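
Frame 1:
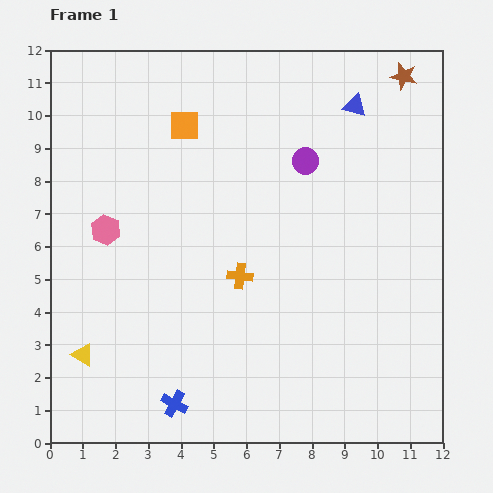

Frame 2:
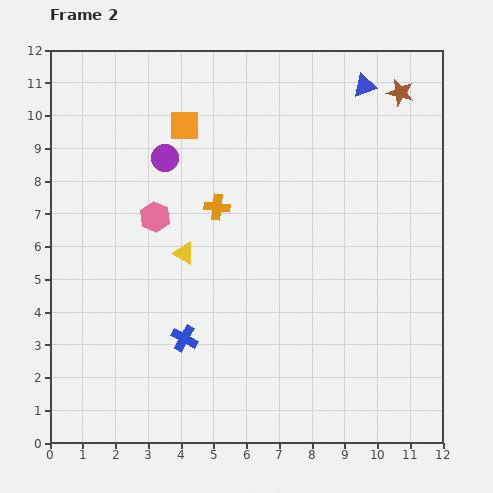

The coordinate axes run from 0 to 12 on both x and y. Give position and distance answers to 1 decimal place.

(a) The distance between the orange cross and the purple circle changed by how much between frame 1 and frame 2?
-1.8

Distance in frame 1: 4.0. Distance in frame 2: 2.2.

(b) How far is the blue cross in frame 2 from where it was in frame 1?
2.0

The blue cross moved from (3.8, 1.2) to (4.1, 3.2), a distance of √(0.3² + 2.0²) ≈ 2.0.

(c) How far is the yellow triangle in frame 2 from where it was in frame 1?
4.4

The yellow triangle moved from (1.0, 2.7) to (4.1, 5.8), a distance of √(3.1² + 3.1²) ≈ 4.4.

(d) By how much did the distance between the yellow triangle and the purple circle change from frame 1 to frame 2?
-6.0

Distance in frame 1: 9.0. Distance in frame 2: 3.0.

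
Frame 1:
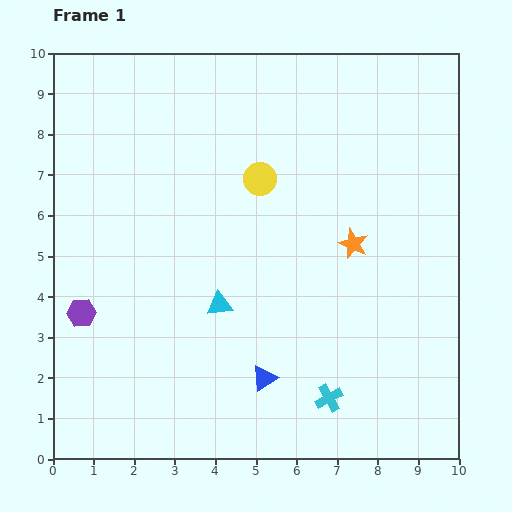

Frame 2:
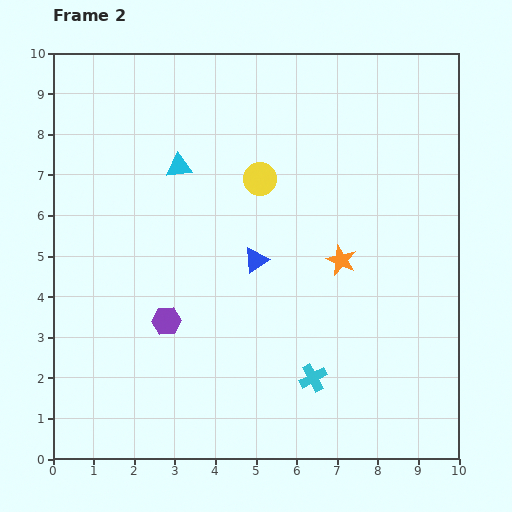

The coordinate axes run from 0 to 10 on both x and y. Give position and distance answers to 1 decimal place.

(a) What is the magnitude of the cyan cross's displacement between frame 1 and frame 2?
0.6

The cyan cross moved from (6.8, 1.5) to (6.4, 2.0), a distance of √(0.4² + 0.5²) ≈ 0.6.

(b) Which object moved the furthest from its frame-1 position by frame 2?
the cyan triangle

(moved 3.5; next 2.9)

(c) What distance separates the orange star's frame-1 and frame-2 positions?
0.5

The orange star moved from (7.4, 5.3) to (7.1, 4.9), a distance of √(0.3² + 0.4²) ≈ 0.5.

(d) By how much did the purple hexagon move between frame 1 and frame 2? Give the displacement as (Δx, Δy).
(2.1, -0.2)

The purple hexagon was at (0.7, 3.6) in frame 1 and (2.8, 3.4) in frame 2.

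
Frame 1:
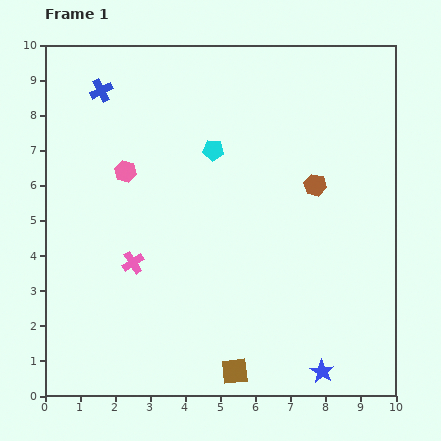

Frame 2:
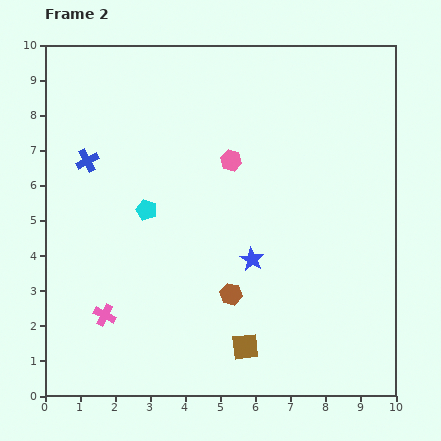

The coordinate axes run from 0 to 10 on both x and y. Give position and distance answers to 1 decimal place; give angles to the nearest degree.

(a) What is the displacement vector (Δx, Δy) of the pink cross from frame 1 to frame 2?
(-0.8, -1.5)

The pink cross was at (2.5, 3.8) in frame 1 and (1.7, 2.3) in frame 2.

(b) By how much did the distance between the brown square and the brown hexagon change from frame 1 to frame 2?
-4.2

Distance in frame 1: 5.8. Distance in frame 2: 1.6.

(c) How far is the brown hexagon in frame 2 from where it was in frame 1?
3.9

The brown hexagon moved from (7.7, 6.0) to (5.3, 2.9), a distance of √(2.4² + 3.1²) ≈ 3.9.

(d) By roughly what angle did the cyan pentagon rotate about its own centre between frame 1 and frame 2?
16° clockwise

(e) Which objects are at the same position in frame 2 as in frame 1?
none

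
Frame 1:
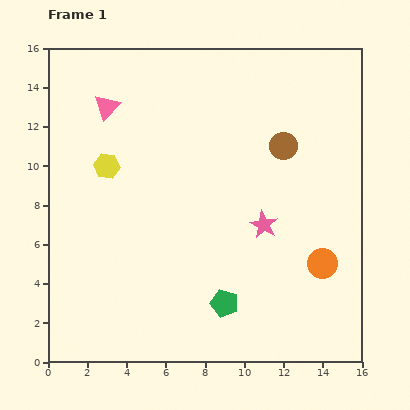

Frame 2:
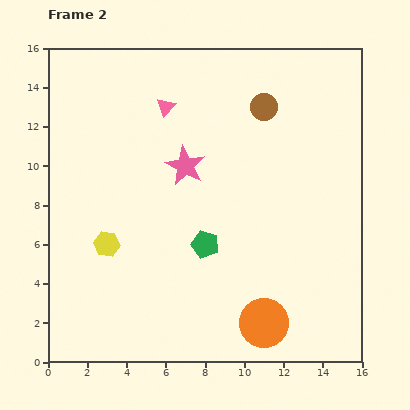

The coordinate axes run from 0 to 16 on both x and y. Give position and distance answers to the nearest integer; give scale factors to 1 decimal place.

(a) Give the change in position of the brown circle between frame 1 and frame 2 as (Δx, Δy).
(-1, 2)

The brown circle was at (12, 11) in frame 1 and (11, 13) in frame 2.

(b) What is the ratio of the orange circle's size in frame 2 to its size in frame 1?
1.7×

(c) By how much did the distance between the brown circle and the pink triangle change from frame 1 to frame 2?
-4

Distance in frame 1: 9. Distance in frame 2: 5.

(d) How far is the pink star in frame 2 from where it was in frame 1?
5

The pink star moved from (11, 7) to (7, 10), a distance of √(4² + 3²) ≈ 5.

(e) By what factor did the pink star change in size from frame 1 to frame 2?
1.4×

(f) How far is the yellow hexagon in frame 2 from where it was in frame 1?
4

The yellow hexagon moved from (3, 10) to (3, 6), a distance of √(0² + 4²) ≈ 4.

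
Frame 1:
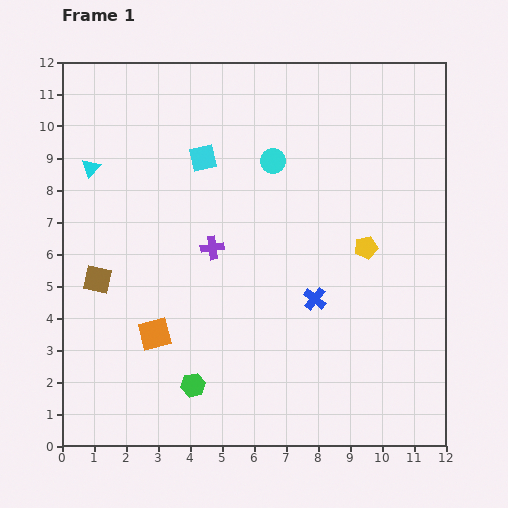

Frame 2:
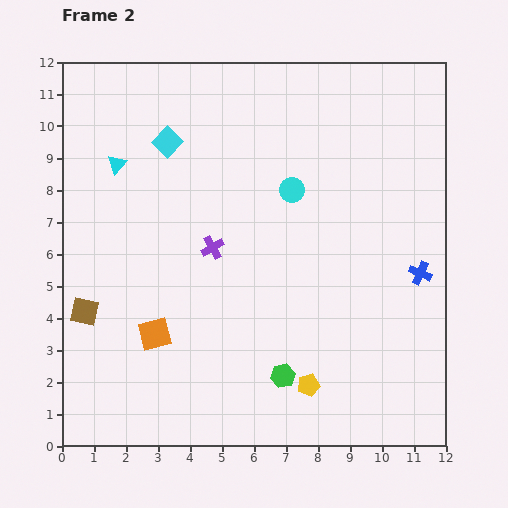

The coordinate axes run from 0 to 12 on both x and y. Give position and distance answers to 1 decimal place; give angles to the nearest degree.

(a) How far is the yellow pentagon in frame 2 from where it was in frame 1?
4.7

The yellow pentagon moved from (9.5, 6.2) to (7.7, 1.9), a distance of √(1.8² + 4.3²) ≈ 4.7.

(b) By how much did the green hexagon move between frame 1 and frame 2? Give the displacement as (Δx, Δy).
(2.8, 0.3)

The green hexagon was at (4.1, 1.9) in frame 1 and (6.9, 2.2) in frame 2.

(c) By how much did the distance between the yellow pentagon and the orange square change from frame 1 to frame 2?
-2.0

Distance in frame 1: 7.1. Distance in frame 2: 5.1.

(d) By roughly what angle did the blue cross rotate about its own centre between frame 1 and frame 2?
16° counter-clockwise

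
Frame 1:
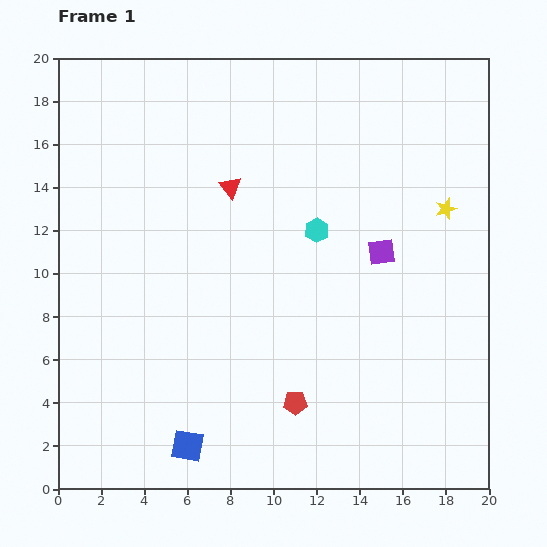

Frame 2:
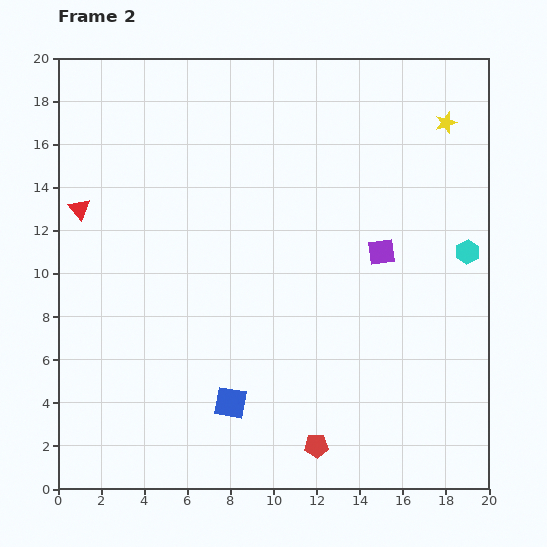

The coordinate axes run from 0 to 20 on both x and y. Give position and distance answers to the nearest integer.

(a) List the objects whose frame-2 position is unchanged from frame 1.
the purple square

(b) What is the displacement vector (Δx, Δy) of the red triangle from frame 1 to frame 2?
(-7, -1)

The red triangle was at (8, 14) in frame 1 and (1, 13) in frame 2.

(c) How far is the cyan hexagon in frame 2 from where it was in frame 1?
7

The cyan hexagon moved from (12, 12) to (19, 11), a distance of √(7² + 1²) ≈ 7.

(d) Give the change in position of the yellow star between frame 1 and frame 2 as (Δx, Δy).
(0, 4)

The yellow star was at (18, 13) in frame 1 and (18, 17) in frame 2.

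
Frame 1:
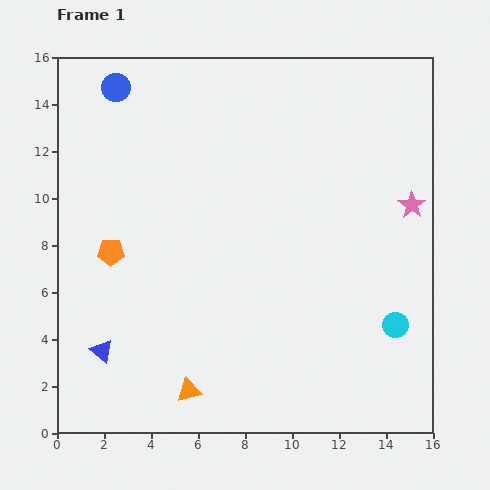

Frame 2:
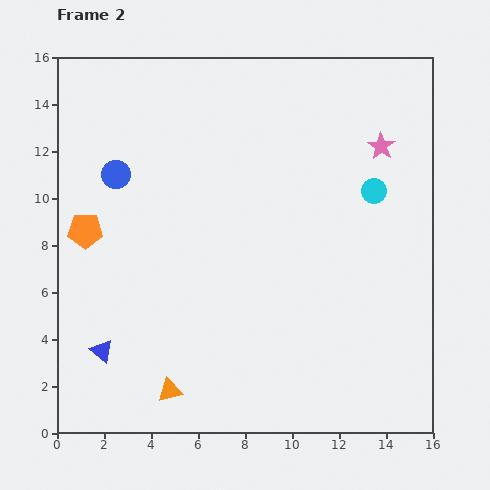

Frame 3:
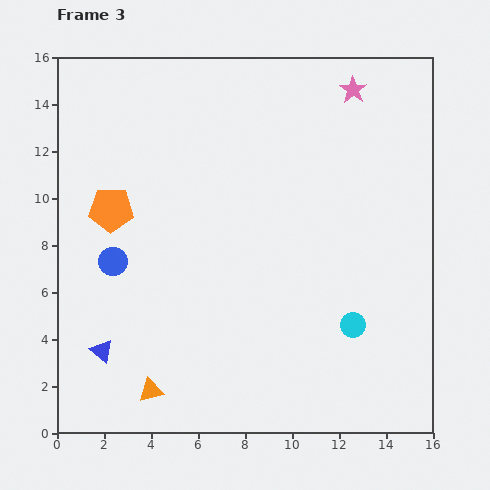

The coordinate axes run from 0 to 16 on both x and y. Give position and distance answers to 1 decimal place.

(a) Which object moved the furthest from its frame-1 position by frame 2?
the cyan circle

(moved 5.8; next 3.7)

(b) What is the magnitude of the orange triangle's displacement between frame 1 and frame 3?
1.6

The orange triangle moved from (5.6, 1.8) to (4.0, 1.8), a distance of √(1.6² + 0.0²) ≈ 1.6.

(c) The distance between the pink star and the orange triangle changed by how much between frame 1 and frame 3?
+3.0

Distance in frame 1: 12.4. Distance in frame 3: 15.4.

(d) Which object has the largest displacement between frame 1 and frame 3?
the blue circle

(moved 7.4; next 5.5)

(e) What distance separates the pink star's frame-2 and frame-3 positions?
2.7

The pink star moved from (13.8, 12.2) to (12.6, 14.6), a distance of √(1.2² + 2.4²) ≈ 2.7.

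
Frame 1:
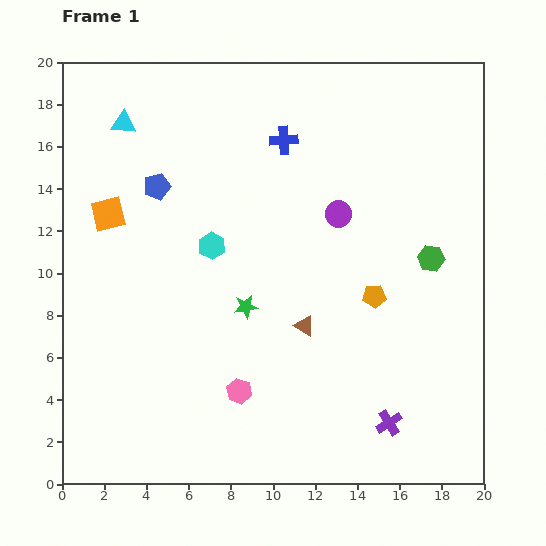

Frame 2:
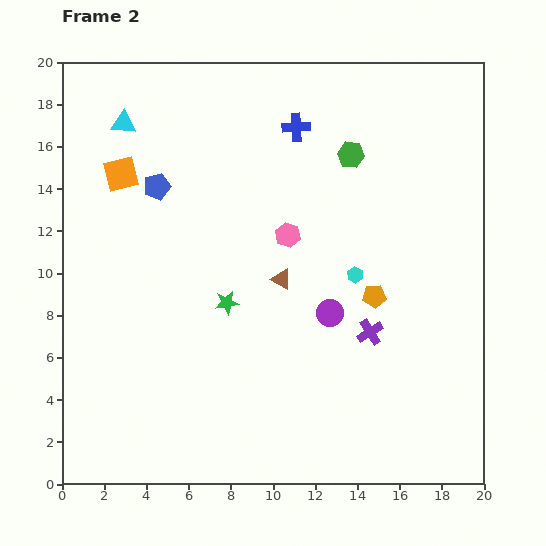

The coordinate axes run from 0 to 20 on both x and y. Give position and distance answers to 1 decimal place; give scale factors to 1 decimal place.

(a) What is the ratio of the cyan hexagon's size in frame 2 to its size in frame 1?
0.6×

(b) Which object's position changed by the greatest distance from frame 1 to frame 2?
the pink hexagon

(moved 7.7; next 6.9)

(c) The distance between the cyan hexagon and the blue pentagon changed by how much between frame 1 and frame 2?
+6.5

Distance in frame 1: 3.8. Distance in frame 2: 10.3.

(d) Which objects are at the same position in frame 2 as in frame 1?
the cyan triangle, the blue pentagon, the orange pentagon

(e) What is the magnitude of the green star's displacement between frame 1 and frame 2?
0.9

The green star moved from (8.7, 8.4) to (7.8, 8.6), a distance of √(0.9² + 0.2²) ≈ 0.9.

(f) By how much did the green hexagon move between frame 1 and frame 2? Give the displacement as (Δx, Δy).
(-3.8, 4.9)

The green hexagon was at (17.5, 10.7) in frame 1 and (13.7, 15.6) in frame 2.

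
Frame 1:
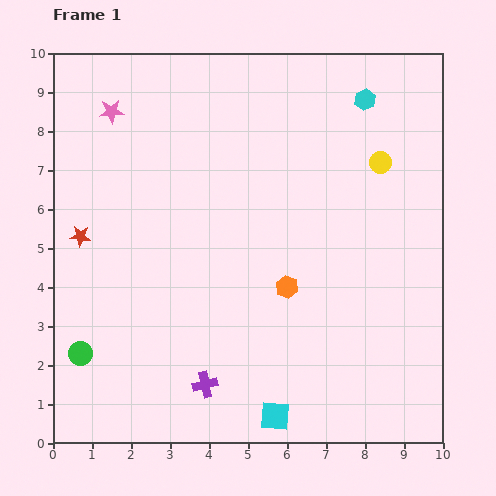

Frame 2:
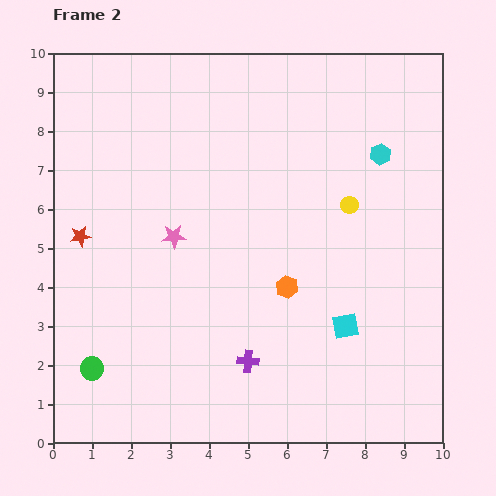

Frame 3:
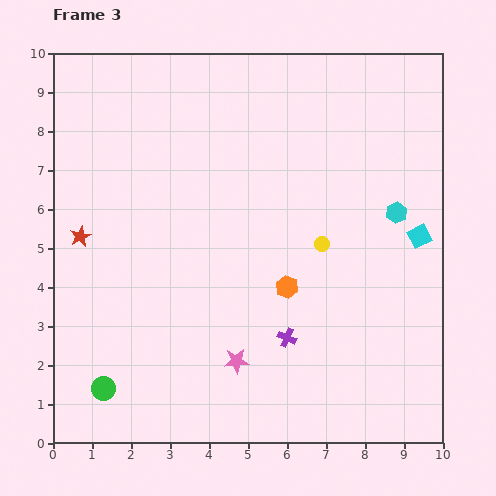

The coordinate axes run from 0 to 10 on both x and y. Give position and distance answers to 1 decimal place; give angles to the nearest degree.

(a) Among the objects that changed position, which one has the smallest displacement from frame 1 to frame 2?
the green circle

(moved 0.5)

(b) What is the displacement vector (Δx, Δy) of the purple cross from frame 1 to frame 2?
(1.1, 0.6)

The purple cross was at (3.9, 1.5) in frame 1 and (5.0, 2.1) in frame 2.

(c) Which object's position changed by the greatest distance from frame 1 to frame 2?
the pink star

(moved 3.6; next 2.9)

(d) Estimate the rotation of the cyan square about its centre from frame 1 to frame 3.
31° counter-clockwise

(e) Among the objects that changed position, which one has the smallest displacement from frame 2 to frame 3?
the green circle

(moved 0.6)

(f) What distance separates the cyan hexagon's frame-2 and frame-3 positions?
1.6

The cyan hexagon moved from (8.4, 7.4) to (8.8, 5.9), a distance of √(0.4² + 1.5²) ≈ 1.6.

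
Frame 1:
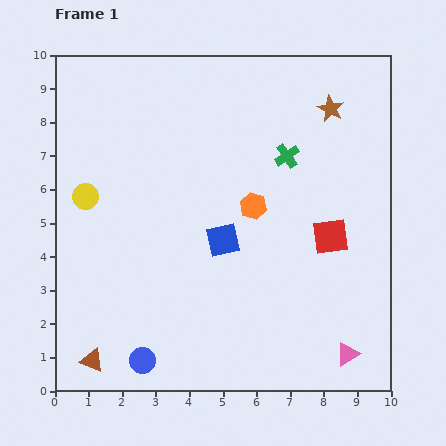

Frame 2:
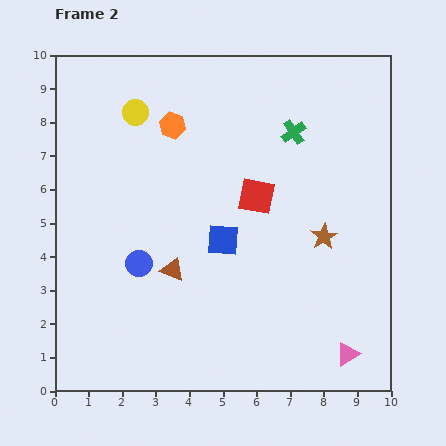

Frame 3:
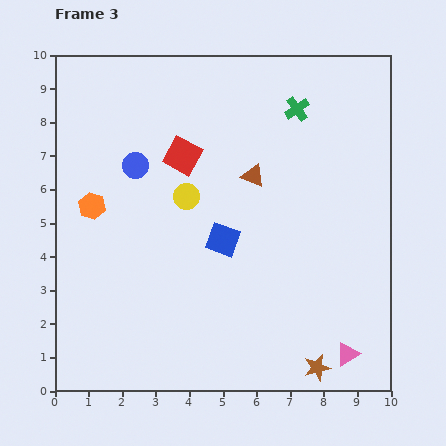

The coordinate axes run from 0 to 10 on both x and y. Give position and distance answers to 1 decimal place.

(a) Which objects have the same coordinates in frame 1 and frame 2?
the pink triangle, the blue square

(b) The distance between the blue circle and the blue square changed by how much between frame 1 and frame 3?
-0.9

Distance in frame 1: 4.3. Distance in frame 3: 3.4.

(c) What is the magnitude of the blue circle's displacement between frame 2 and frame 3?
2.9

The blue circle moved from (2.5, 3.8) to (2.4, 6.7), a distance of √(0.1² + 2.9²) ≈ 2.9.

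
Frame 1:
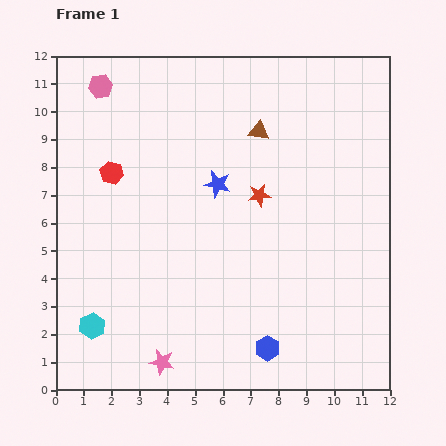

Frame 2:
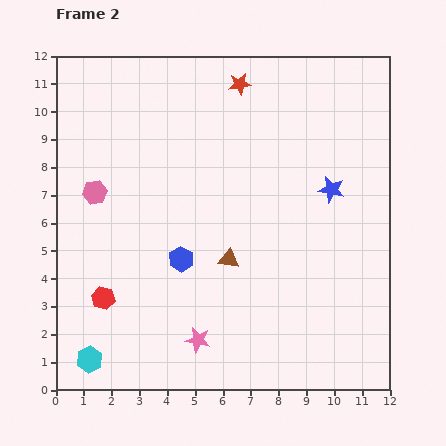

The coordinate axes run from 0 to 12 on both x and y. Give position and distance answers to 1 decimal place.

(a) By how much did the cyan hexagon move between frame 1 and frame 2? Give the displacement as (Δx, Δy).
(-0.1, -1.2)

The cyan hexagon was at (1.3, 2.3) in frame 1 and (1.2, 1.1) in frame 2.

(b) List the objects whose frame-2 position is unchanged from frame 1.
none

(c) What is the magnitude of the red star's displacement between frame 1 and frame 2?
4.1

The red star moved from (7.3, 7.0) to (6.6, 11.0), a distance of √(0.7² + 4.0²) ≈ 4.1.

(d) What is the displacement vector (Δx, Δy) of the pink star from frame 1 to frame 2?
(1.3, 0.8)

The pink star was at (3.8, 1.0) in frame 1 and (5.1, 1.8) in frame 2.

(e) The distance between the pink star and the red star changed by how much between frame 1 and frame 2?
+2.4

Distance in frame 1: 6.9. Distance in frame 2: 9.3.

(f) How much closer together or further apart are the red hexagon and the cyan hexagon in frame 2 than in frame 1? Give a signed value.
-3.2

Distance in frame 1: 5.5. Distance in frame 2: 2.3.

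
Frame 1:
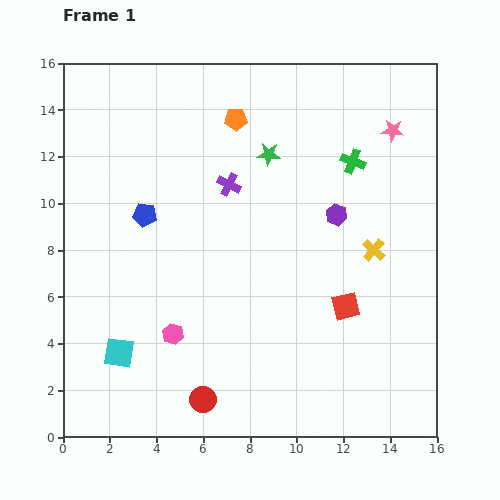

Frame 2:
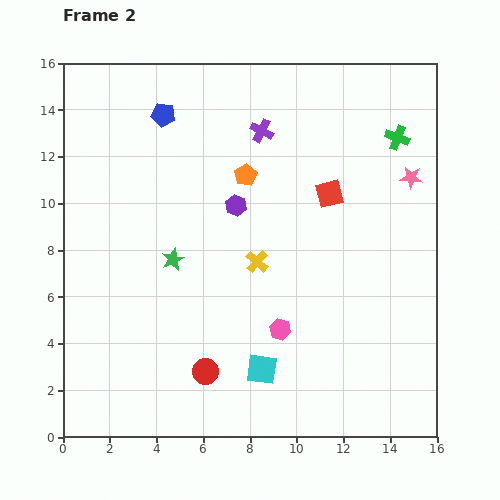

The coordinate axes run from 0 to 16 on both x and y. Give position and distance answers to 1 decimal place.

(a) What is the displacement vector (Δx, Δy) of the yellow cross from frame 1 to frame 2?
(-5.0, -0.5)

The yellow cross was at (13.3, 8.0) in frame 1 and (8.3, 7.5) in frame 2.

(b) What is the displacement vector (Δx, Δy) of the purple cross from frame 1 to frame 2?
(1.4, 2.3)

The purple cross was at (7.1, 10.8) in frame 1 and (8.5, 13.1) in frame 2.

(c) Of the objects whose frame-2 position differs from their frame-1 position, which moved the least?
the red circle

(moved 1.2)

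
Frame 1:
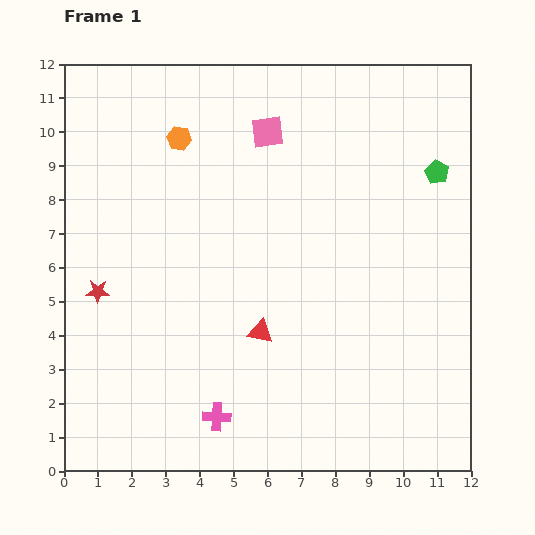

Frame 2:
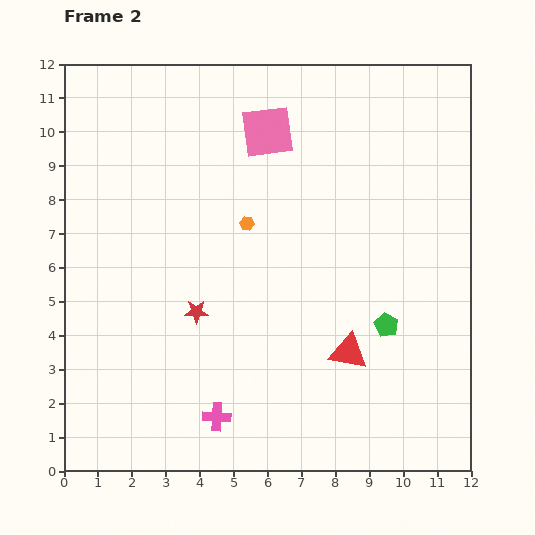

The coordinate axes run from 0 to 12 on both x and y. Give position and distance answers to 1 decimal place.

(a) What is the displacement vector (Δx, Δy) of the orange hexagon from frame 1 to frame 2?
(2.0, -2.5)

The orange hexagon was at (3.4, 9.8) in frame 1 and (5.4, 7.3) in frame 2.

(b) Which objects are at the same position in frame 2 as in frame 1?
the pink cross, the pink square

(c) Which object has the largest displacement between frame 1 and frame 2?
the green pentagon

(moved 4.7; next 3.2)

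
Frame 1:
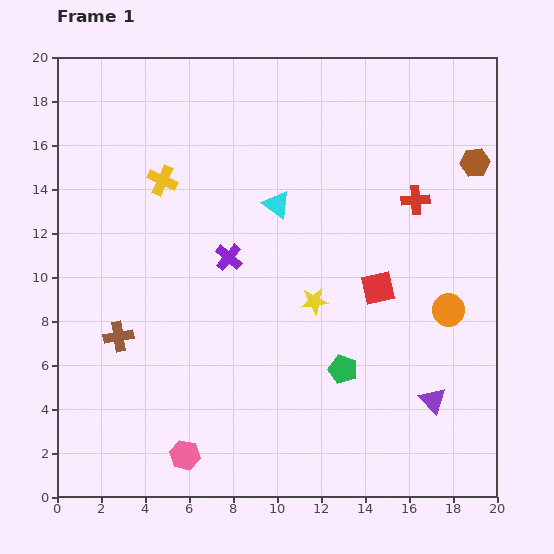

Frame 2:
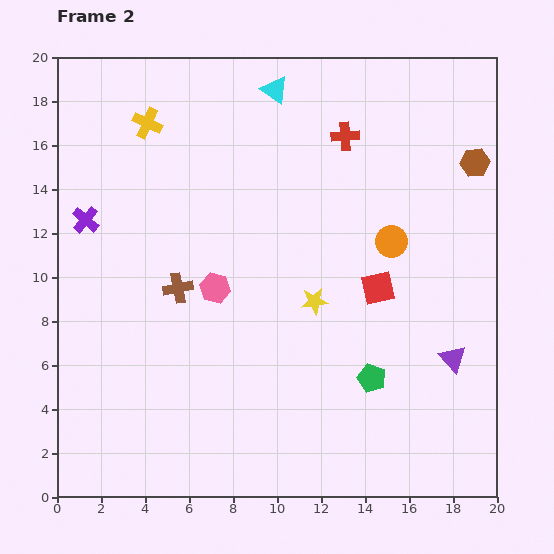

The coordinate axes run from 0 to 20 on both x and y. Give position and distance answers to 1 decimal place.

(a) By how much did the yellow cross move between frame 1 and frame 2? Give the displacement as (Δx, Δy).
(-0.7, 2.6)

The yellow cross was at (4.8, 14.4) in frame 1 and (4.1, 17.0) in frame 2.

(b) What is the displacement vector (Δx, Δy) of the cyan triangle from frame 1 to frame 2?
(-0.1, 5.2)

The cyan triangle was at (10.0, 13.3) in frame 1 and (9.9, 18.5) in frame 2.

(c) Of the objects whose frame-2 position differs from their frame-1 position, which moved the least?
the green pentagon

(moved 1.4)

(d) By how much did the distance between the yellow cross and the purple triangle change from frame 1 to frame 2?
+1.6

Distance in frame 1: 15.9. Distance in frame 2: 17.5.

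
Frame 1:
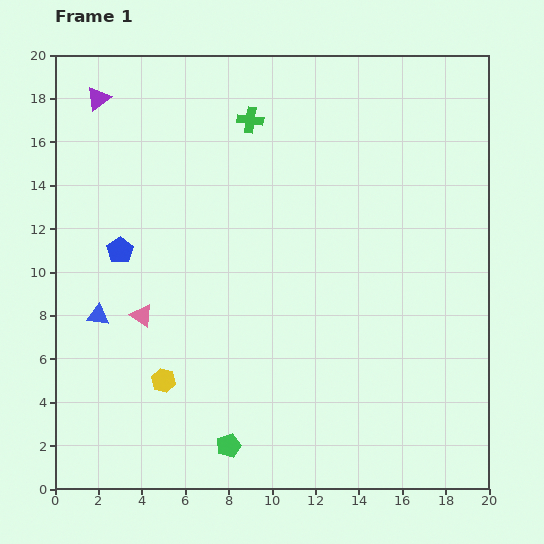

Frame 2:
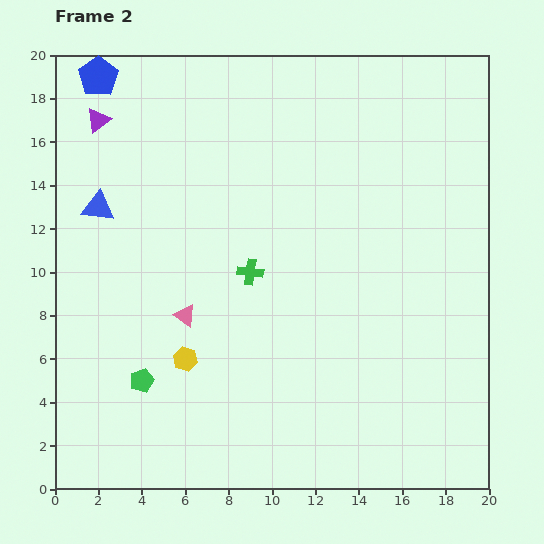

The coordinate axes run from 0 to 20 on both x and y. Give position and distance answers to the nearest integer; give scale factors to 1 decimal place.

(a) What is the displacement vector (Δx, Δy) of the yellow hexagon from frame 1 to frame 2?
(1, 1)

The yellow hexagon was at (5, 5) in frame 1 and (6, 6) in frame 2.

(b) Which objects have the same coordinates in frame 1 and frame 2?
none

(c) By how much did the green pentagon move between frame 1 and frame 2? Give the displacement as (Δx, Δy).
(-4, 3)

The green pentagon was at (8, 2) in frame 1 and (4, 5) in frame 2.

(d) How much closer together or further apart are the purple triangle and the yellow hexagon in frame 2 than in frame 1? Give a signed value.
-1

Distance in frame 1: 13. Distance in frame 2: 12.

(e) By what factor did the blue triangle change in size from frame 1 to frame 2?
1.5×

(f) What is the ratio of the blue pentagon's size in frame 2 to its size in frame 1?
1.5×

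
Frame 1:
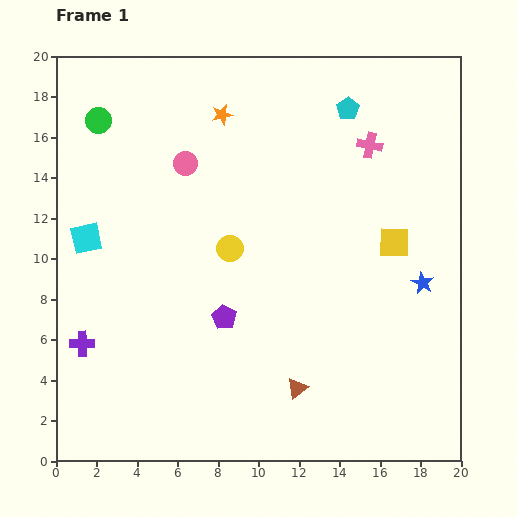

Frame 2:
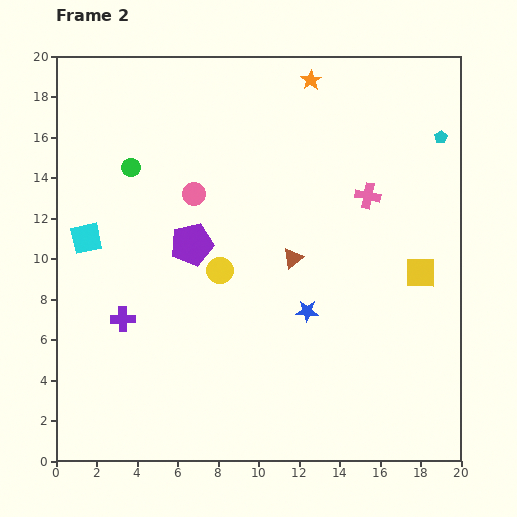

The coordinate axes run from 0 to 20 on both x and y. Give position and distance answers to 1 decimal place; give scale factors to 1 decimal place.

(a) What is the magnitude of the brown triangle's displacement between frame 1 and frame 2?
6.4

The brown triangle moved from (11.9, 3.6) to (11.7, 10.0), a distance of √(0.2² + 6.4²) ≈ 6.4.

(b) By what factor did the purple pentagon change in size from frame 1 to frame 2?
1.7×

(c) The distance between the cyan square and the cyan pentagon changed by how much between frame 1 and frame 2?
+3.8

Distance in frame 1: 14.4. Distance in frame 2: 18.2.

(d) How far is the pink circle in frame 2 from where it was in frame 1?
1.6

The pink circle moved from (6.4, 14.7) to (6.8, 13.2), a distance of √(0.4² + 1.5²) ≈ 1.6.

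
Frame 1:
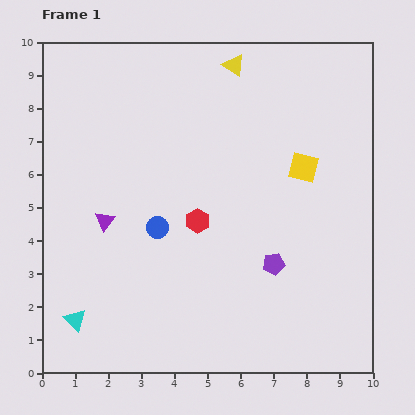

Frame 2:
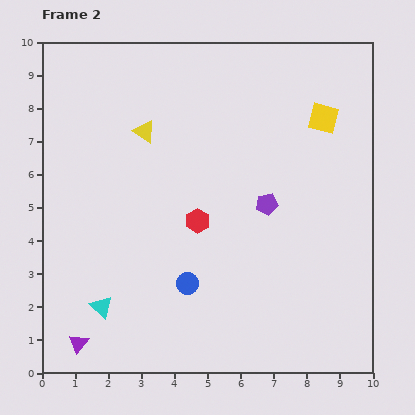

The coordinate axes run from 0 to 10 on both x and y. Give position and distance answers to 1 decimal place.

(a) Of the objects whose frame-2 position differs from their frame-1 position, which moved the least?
the cyan triangle

(moved 0.9)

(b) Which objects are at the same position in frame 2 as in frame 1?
the red hexagon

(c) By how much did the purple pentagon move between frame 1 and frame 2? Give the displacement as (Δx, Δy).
(-0.2, 1.8)

The purple pentagon was at (7.0, 3.3) in frame 1 and (6.8, 5.1) in frame 2.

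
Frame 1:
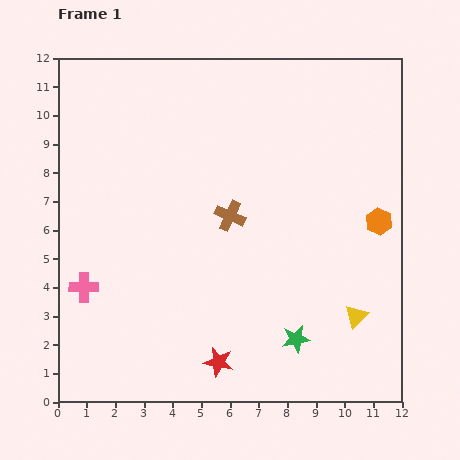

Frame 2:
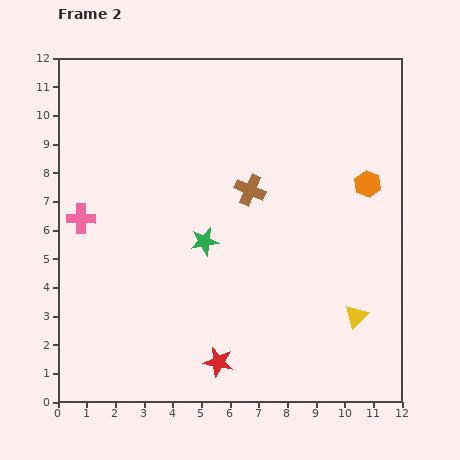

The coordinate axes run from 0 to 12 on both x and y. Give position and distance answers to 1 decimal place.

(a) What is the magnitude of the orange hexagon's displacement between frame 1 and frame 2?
1.4

The orange hexagon moved from (11.2, 6.3) to (10.8, 7.6), a distance of √(0.4² + 1.3²) ≈ 1.4.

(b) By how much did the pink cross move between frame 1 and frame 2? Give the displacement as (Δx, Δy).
(-0.1, 2.4)

The pink cross was at (0.9, 4.0) in frame 1 and (0.8, 6.4) in frame 2.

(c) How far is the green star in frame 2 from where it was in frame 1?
4.7

The green star moved from (8.3, 2.2) to (5.1, 5.6), a distance of √(3.2² + 3.4²) ≈ 4.7.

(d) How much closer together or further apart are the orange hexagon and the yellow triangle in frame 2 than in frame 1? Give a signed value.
+1.2

Distance in frame 1: 3.4. Distance in frame 2: 4.6.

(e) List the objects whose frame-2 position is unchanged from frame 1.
the red star, the yellow triangle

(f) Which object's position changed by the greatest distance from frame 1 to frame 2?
the green star

(moved 4.7; next 2.4)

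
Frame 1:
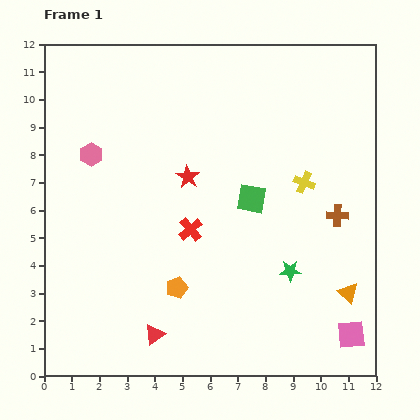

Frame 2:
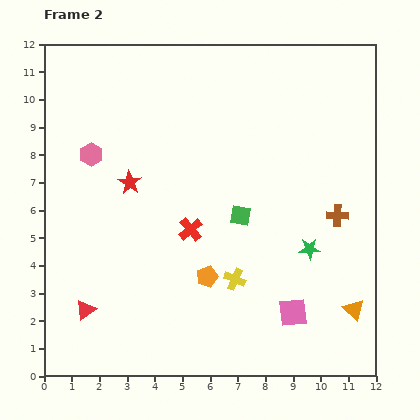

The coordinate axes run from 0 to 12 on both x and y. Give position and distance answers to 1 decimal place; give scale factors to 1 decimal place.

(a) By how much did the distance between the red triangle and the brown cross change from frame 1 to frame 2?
+1.8

Distance in frame 1: 7.9. Distance in frame 2: 9.7.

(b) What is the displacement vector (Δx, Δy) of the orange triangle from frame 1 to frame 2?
(0.2, -0.6)

The orange triangle was at (11.0, 3.0) in frame 1 and (11.2, 2.4) in frame 2.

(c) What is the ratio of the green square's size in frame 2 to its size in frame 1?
0.7×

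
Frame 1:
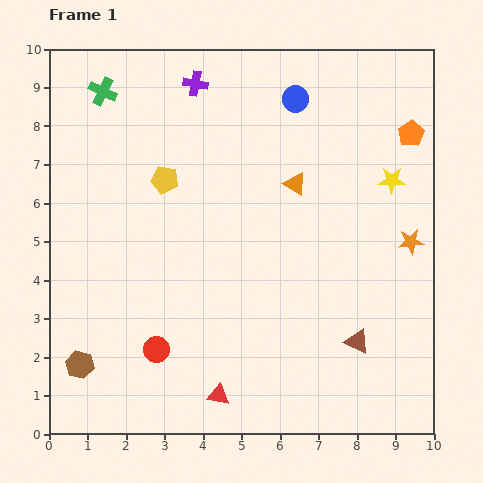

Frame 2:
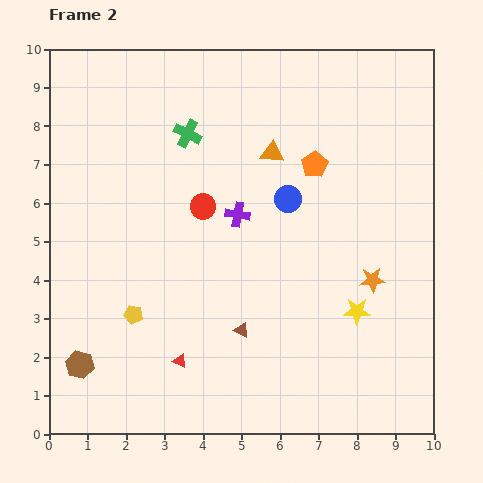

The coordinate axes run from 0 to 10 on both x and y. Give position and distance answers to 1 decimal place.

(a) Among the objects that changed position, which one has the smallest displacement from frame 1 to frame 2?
the orange triangle

(moved 1.0)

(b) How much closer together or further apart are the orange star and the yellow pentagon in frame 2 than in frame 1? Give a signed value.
-0.3

Distance in frame 1: 6.6. Distance in frame 2: 6.3.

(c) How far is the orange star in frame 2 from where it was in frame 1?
1.4

The orange star moved from (9.4, 5.0) to (8.4, 4.0), a distance of √(1.0² + 1.0²) ≈ 1.4.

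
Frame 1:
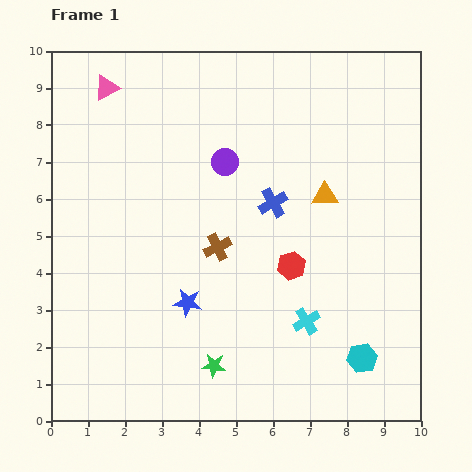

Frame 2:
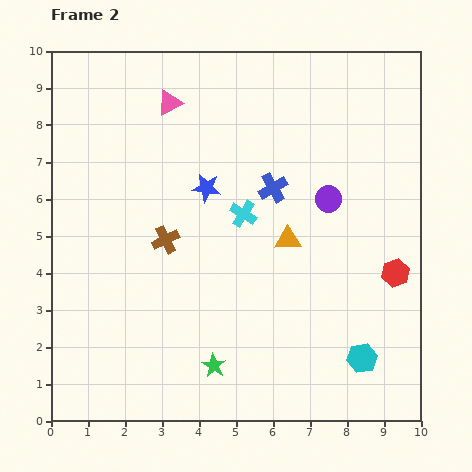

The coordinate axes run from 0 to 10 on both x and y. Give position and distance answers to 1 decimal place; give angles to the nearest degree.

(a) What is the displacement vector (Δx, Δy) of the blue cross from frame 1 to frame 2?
(0.0, 0.4)

The blue cross was at (6.0, 5.9) in frame 1 and (6.0, 6.3) in frame 2.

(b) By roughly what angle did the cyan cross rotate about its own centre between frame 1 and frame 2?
27° counter-clockwise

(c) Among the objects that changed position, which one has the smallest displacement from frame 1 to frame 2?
the blue cross

(moved 0.4)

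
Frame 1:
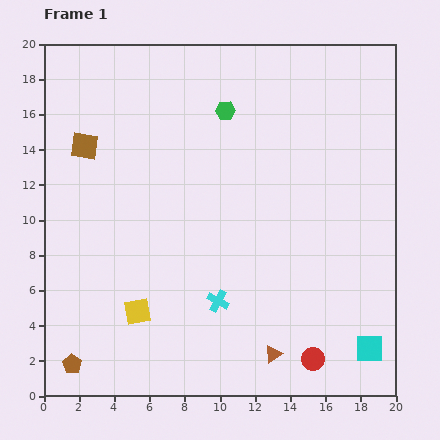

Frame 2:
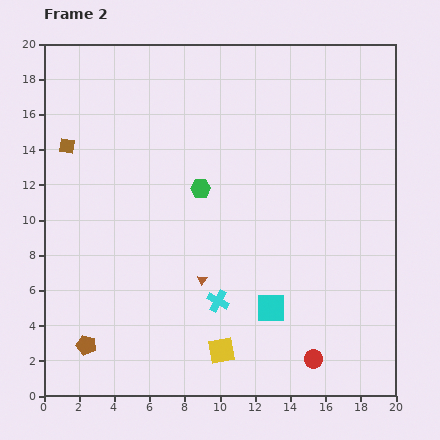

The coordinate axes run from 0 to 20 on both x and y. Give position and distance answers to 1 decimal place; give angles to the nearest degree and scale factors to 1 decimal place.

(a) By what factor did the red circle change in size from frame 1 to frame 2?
0.8×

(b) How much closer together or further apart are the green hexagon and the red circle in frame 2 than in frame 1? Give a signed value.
-3.4

Distance in frame 1: 15.0. Distance in frame 2: 11.6.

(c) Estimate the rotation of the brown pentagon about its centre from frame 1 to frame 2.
20° counter-clockwise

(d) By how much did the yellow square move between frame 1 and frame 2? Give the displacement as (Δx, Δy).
(4.8, -2.2)

The yellow square was at (5.3, 4.8) in frame 1 and (10.1, 2.6) in frame 2.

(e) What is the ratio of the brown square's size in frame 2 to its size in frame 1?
0.6×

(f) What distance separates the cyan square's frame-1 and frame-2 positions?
6.1

The cyan square moved from (18.5, 2.7) to (12.9, 5.0), a distance of √(5.6² + 2.3²) ≈ 6.1.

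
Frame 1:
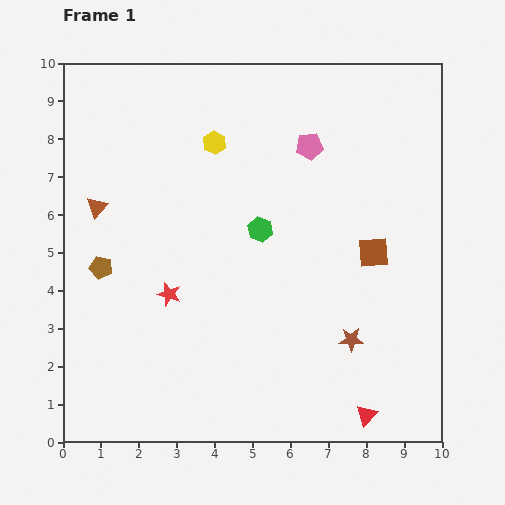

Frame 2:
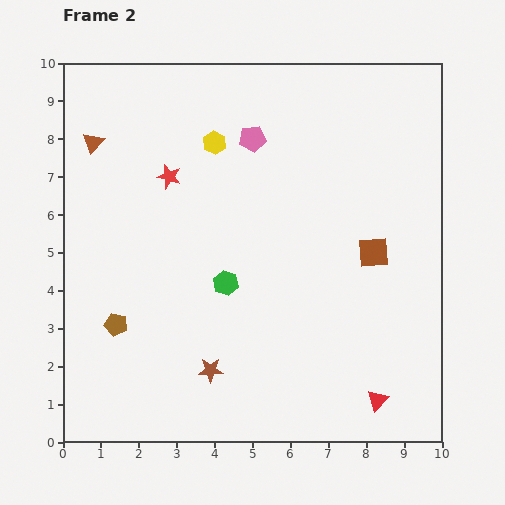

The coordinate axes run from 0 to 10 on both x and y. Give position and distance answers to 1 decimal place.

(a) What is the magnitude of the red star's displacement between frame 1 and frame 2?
3.1

The red star moved from (2.8, 3.9) to (2.8, 7.0), a distance of √(0.0² + 3.1²) ≈ 3.1.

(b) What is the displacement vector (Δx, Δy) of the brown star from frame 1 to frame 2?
(-3.7, -0.8)

The brown star was at (7.6, 2.7) in frame 1 and (3.9, 1.9) in frame 2.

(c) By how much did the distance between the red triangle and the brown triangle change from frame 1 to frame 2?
+1.1

Distance in frame 1: 9.0. Distance in frame 2: 10.1.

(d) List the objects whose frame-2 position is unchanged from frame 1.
the brown square, the yellow hexagon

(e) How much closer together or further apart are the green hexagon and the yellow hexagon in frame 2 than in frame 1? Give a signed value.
+1.1

Distance in frame 1: 2.6. Distance in frame 2: 3.7.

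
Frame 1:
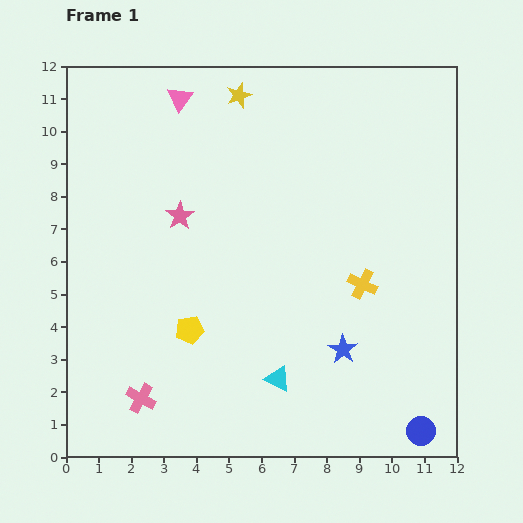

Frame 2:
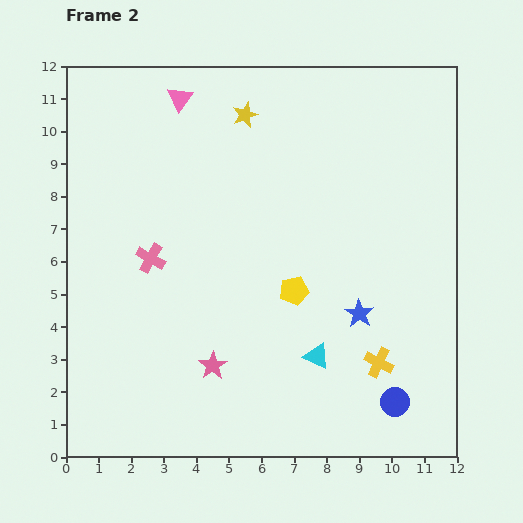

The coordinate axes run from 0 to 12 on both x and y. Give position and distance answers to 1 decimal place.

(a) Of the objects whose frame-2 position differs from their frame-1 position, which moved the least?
the yellow star

(moved 0.6)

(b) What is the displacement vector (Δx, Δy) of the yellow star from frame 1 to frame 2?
(0.2, -0.6)

The yellow star was at (5.3, 11.1) in frame 1 and (5.5, 10.5) in frame 2.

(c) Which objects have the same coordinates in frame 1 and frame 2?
the pink triangle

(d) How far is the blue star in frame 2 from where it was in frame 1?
1.2

The blue star moved from (8.5, 3.3) to (9.0, 4.4), a distance of √(0.5² + 1.1²) ≈ 1.2.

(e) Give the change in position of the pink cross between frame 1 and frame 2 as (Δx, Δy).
(0.3, 4.3)

The pink cross was at (2.3, 1.8) in frame 1 and (2.6, 6.1) in frame 2.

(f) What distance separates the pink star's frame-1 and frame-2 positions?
4.7

The pink star moved from (3.5, 7.4) to (4.5, 2.8), a distance of √(1.0² + 4.6²) ≈ 4.7.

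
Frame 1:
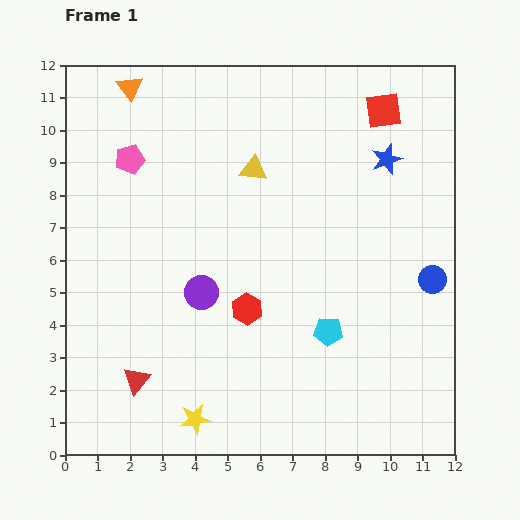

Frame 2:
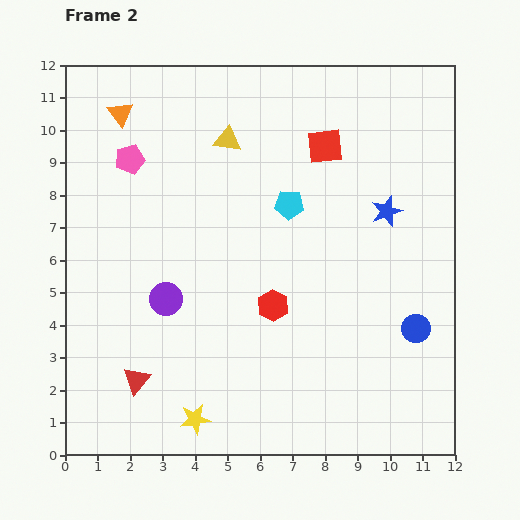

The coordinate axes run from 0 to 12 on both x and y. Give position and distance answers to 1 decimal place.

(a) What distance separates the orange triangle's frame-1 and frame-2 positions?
0.9

The orange triangle moved from (2.0, 11.3) to (1.7, 10.5), a distance of √(0.3² + 0.8²) ≈ 0.9.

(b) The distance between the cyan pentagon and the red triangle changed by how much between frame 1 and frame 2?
+1.1

Distance in frame 1: 6.1. Distance in frame 2: 7.2.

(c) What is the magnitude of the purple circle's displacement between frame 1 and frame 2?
1.1

The purple circle moved from (4.2, 5.0) to (3.1, 4.8), a distance of √(1.1² + 0.2²) ≈ 1.1.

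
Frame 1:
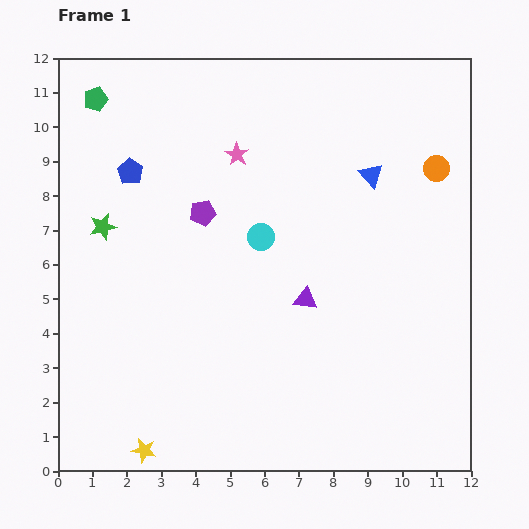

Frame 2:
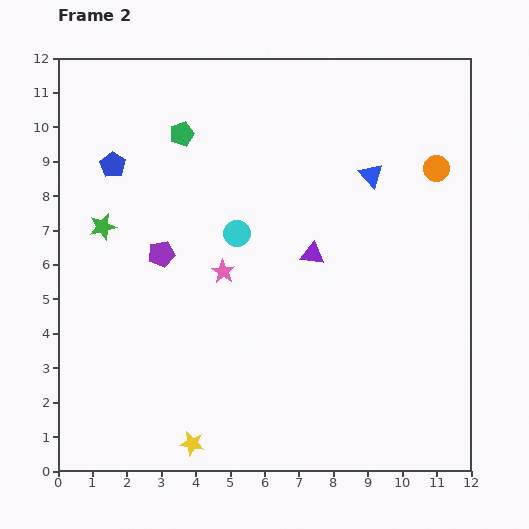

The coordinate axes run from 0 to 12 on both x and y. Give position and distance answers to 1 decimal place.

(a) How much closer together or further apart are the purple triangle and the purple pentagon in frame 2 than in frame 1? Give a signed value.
+0.5

Distance in frame 1: 3.9. Distance in frame 2: 4.4.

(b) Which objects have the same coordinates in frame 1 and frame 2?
the green star, the blue triangle, the orange circle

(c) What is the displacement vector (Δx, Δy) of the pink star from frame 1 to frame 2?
(-0.4, -3.4)

The pink star was at (5.2, 9.2) in frame 1 and (4.8, 5.8) in frame 2.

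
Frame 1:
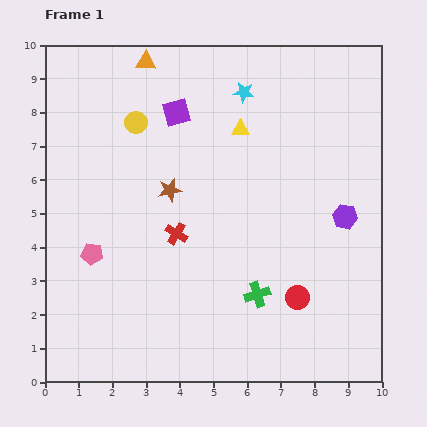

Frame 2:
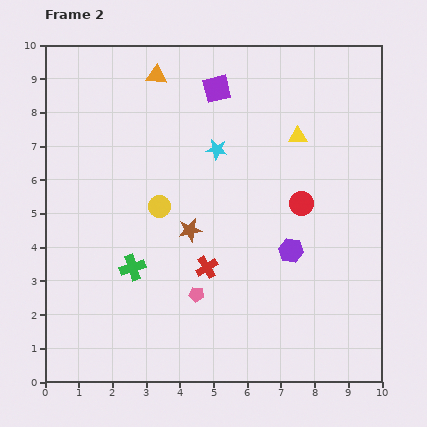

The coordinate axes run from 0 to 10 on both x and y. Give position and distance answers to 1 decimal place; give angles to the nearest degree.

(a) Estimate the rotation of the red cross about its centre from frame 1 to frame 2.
26° clockwise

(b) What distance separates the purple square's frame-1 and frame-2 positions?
1.4

The purple square moved from (3.9, 8.0) to (5.1, 8.7), a distance of √(1.2² + 0.7²) ≈ 1.4.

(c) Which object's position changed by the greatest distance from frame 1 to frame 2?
the green cross

(moved 3.8; next 3.3)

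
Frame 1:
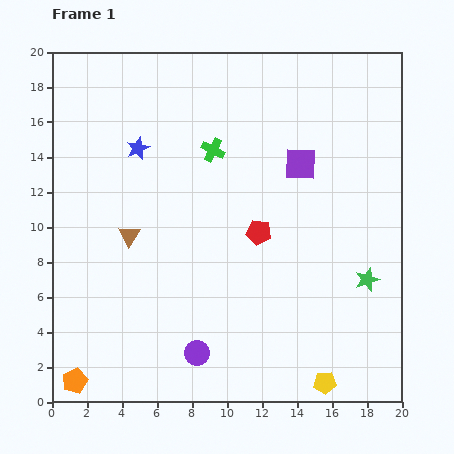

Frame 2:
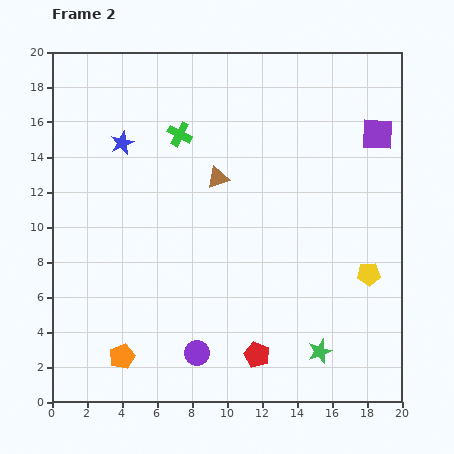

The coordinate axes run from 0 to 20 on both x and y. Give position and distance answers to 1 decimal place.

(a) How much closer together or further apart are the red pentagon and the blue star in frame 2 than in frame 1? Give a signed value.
+5.9

Distance in frame 1: 8.4. Distance in frame 2: 14.3.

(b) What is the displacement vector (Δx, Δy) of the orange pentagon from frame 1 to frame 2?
(2.7, 1.4)

The orange pentagon was at (1.3, 1.2) in frame 1 and (4.0, 2.6) in frame 2.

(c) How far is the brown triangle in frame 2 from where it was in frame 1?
6.1

The brown triangle moved from (4.4, 9.5) to (9.5, 12.8), a distance of √(5.1² + 3.3²) ≈ 6.1.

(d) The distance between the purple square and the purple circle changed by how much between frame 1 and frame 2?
+3.9

Distance in frame 1: 12.3. Distance in frame 2: 16.2.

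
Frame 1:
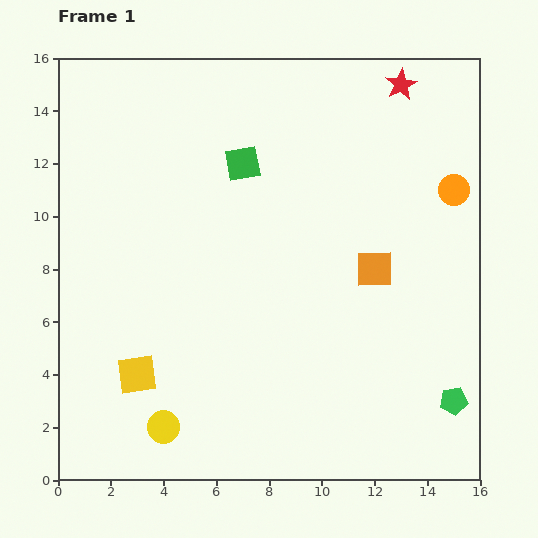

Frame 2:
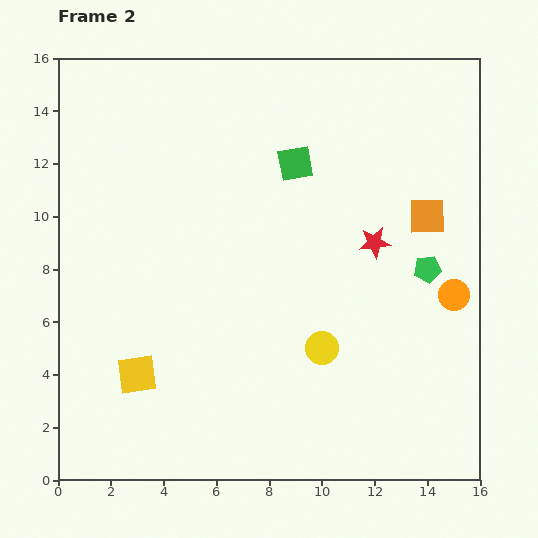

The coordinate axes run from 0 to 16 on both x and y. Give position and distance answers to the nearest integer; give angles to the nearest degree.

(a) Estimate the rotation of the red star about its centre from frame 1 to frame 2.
23° clockwise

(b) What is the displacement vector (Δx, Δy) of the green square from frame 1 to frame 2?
(2, 0)

The green square was at (7, 12) in frame 1 and (9, 12) in frame 2.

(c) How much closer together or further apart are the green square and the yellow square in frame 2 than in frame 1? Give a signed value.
+1

Distance in frame 1: 9. Distance in frame 2: 10.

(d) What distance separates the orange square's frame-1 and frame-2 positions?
3

The orange square moved from (12, 8) to (14, 10), a distance of √(2² + 2²) ≈ 3.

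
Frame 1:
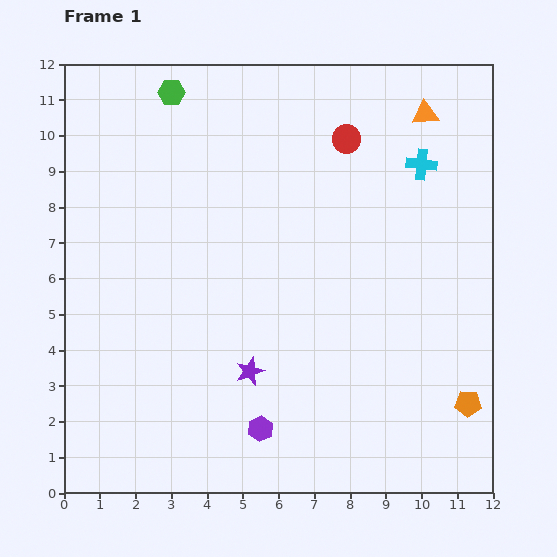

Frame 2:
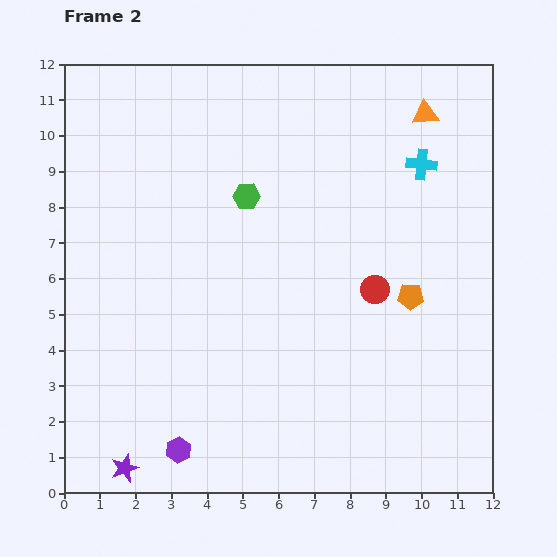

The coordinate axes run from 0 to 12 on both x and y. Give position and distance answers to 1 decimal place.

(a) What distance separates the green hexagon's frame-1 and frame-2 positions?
3.6

The green hexagon moved from (3.0, 11.2) to (5.1, 8.3), a distance of √(2.1² + 2.9²) ≈ 3.6.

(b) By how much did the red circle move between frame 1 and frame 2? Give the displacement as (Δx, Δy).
(0.8, -4.2)

The red circle was at (7.9, 9.9) in frame 1 and (8.7, 5.7) in frame 2.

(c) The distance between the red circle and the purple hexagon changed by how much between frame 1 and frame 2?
-1.3

Distance in frame 1: 8.4. Distance in frame 2: 7.1.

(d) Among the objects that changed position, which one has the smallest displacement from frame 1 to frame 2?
the purple hexagon

(moved 2.4)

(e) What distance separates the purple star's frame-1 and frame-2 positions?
4.4

The purple star moved from (5.2, 3.4) to (1.7, 0.7), a distance of √(3.5² + 2.7²) ≈ 4.4.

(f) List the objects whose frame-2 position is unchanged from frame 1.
the cyan cross, the orange triangle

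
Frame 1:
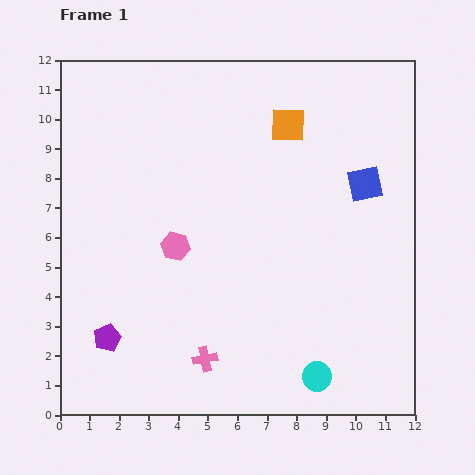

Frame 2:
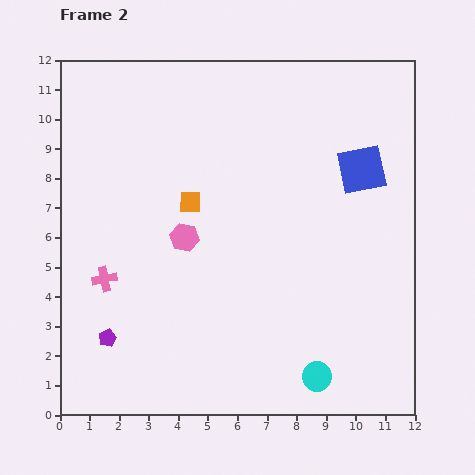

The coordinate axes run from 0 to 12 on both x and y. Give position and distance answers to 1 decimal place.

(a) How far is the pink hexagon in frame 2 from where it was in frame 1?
0.4

The pink hexagon moved from (3.9, 5.7) to (4.2, 6.0), a distance of √(0.3² + 0.3²) ≈ 0.4.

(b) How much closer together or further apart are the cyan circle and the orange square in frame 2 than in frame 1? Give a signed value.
-1.3

Distance in frame 1: 8.6. Distance in frame 2: 7.3.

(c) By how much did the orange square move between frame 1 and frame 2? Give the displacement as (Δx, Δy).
(-3.3, -2.6)

The orange square was at (7.7, 9.8) in frame 1 and (4.4, 7.2) in frame 2.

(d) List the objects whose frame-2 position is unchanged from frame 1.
the cyan circle, the purple pentagon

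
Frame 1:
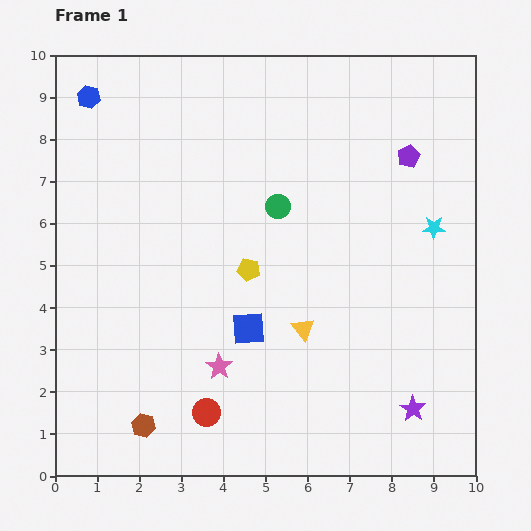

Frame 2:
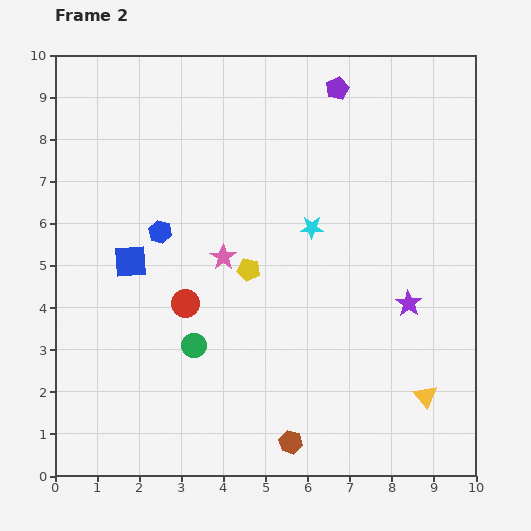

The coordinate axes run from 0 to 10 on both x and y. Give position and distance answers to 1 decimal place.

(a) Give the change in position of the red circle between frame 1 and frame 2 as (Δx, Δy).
(-0.5, 2.6)

The red circle was at (3.6, 1.5) in frame 1 and (3.1, 4.1) in frame 2.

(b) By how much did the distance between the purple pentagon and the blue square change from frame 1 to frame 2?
+0.8

Distance in frame 1: 5.6. Distance in frame 2: 6.4.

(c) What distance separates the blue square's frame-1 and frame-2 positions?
3.2

The blue square moved from (4.6, 3.5) to (1.8, 5.1), a distance of √(2.8² + 1.6²) ≈ 3.2.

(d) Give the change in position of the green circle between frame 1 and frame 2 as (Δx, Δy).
(-2.0, -3.3)

The green circle was at (5.3, 6.4) in frame 1 and (3.3, 3.1) in frame 2.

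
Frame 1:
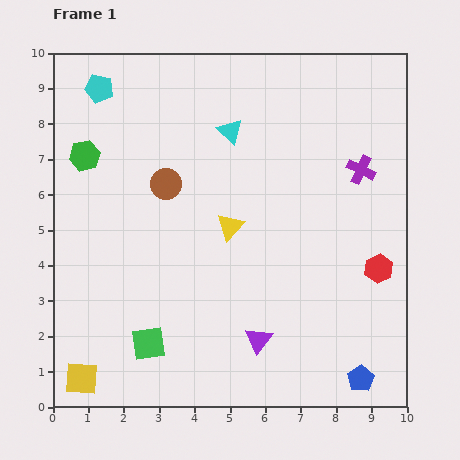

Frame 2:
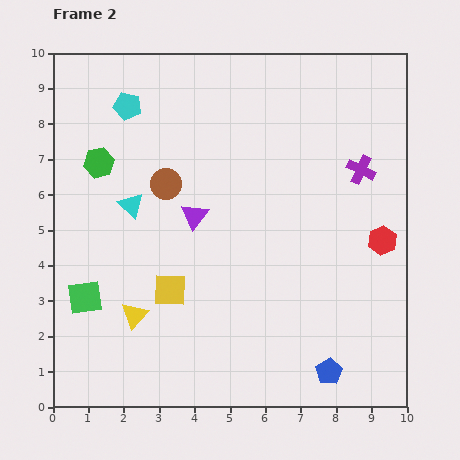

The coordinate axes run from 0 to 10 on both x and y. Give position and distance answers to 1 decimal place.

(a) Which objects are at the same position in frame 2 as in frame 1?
the brown circle, the purple cross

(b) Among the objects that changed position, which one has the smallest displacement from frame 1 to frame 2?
the green hexagon

(moved 0.4)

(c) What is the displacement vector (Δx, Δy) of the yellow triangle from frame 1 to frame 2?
(-2.7, -2.5)

The yellow triangle was at (5.0, 5.1) in frame 1 and (2.3, 2.6) in frame 2.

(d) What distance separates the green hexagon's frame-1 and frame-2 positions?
0.4

The green hexagon moved from (0.9, 7.1) to (1.3, 6.9), a distance of √(0.4² + 0.2²) ≈ 0.4.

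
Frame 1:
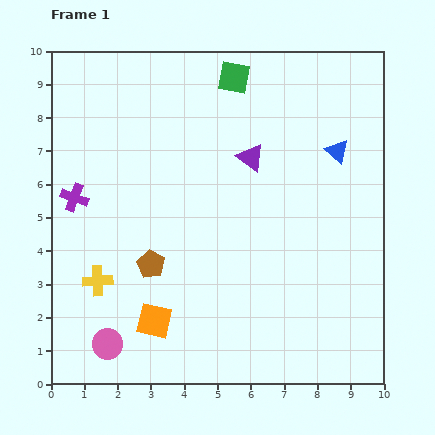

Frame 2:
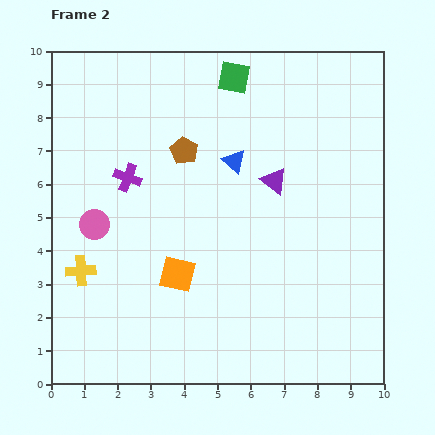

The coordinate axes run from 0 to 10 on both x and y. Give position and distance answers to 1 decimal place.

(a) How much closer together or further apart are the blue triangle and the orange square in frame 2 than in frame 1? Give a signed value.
-3.7

Distance in frame 1: 7.5. Distance in frame 2: 3.8.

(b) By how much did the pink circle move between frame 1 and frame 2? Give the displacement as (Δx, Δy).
(-0.4, 3.6)

The pink circle was at (1.7, 1.2) in frame 1 and (1.3, 4.8) in frame 2.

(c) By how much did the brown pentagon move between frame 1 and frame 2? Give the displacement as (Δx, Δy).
(1.0, 3.4)

The brown pentagon was at (3.0, 3.6) in frame 1 and (4.0, 7.0) in frame 2.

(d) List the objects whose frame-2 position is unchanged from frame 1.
the green square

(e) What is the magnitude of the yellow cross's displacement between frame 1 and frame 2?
0.6

The yellow cross moved from (1.4, 3.1) to (0.9, 3.4), a distance of √(0.5² + 0.3²) ≈ 0.6.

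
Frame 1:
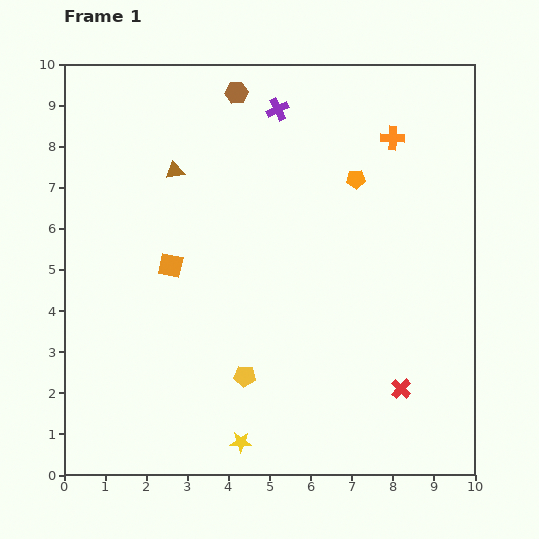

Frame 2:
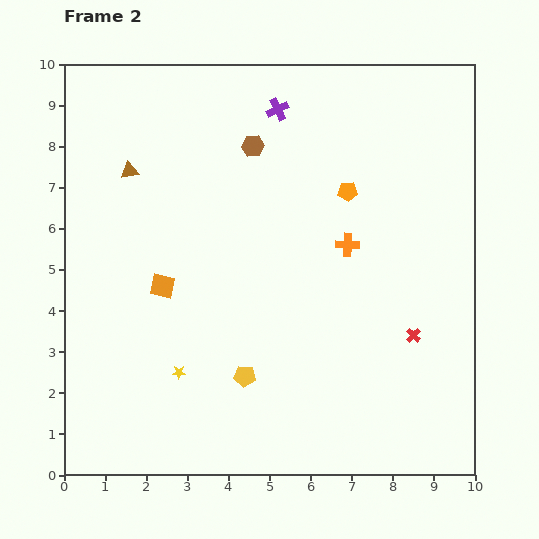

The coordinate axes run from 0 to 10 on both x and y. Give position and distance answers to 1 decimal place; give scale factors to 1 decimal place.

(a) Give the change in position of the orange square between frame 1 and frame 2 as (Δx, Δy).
(-0.2, -0.5)

The orange square was at (2.6, 5.1) in frame 1 and (2.4, 4.6) in frame 2.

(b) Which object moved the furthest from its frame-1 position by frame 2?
the orange cross

(moved 2.8; next 2.3)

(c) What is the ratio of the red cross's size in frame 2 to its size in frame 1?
0.7×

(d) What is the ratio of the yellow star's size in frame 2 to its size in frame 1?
0.6×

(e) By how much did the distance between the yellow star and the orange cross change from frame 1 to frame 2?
-3.2

Distance in frame 1: 8.3. Distance in frame 2: 5.1.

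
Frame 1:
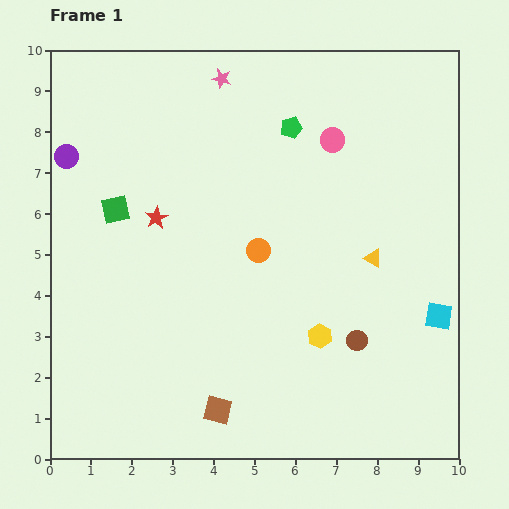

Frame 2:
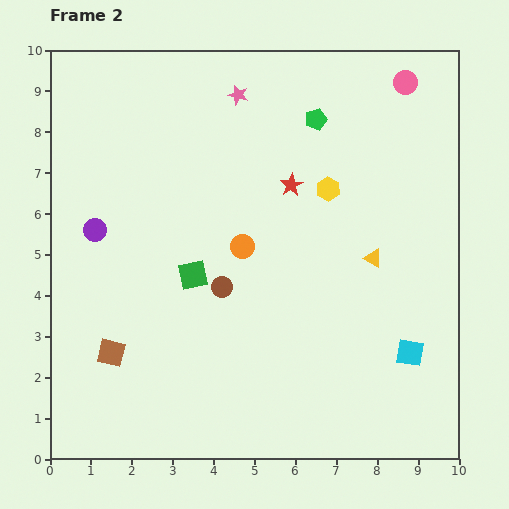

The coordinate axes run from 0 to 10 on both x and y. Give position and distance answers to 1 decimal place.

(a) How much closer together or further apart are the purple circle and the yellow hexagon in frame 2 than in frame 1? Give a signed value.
-1.8

Distance in frame 1: 7.6. Distance in frame 2: 5.8.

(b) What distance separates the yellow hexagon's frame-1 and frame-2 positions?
3.6

The yellow hexagon moved from (6.6, 3.0) to (6.8, 6.6), a distance of √(0.2² + 3.6²) ≈ 3.6.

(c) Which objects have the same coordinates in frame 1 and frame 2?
the yellow triangle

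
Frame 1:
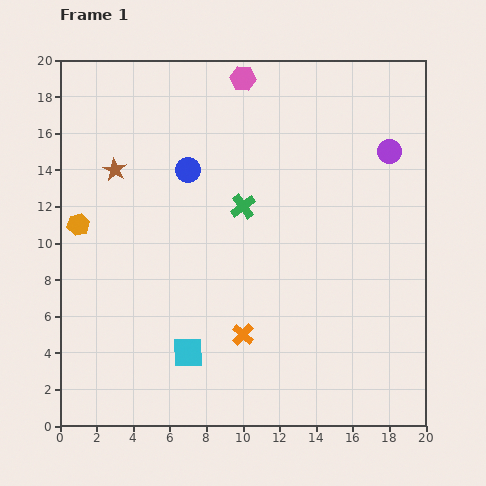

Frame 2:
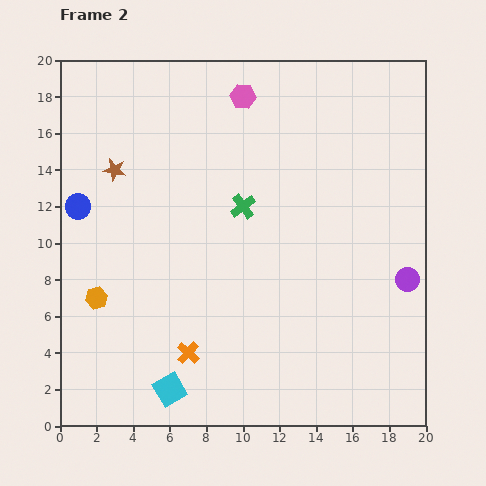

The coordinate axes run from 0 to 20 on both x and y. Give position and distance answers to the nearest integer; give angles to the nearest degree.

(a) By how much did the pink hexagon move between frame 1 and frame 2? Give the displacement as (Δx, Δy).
(0, -1)

The pink hexagon was at (10, 19) in frame 1 and (10, 18) in frame 2.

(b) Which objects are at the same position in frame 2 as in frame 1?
the green cross, the brown star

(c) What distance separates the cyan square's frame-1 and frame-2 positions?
2

The cyan square moved from (7, 4) to (6, 2), a distance of √(1² + 2²) ≈ 2.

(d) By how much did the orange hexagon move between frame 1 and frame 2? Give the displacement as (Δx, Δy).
(1, -4)

The orange hexagon was at (1, 11) in frame 1 and (2, 7) in frame 2.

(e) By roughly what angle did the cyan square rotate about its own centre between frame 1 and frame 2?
30° counter-clockwise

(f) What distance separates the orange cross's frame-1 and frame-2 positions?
3

The orange cross moved from (10, 5) to (7, 4), a distance of √(3² + 1²) ≈ 3.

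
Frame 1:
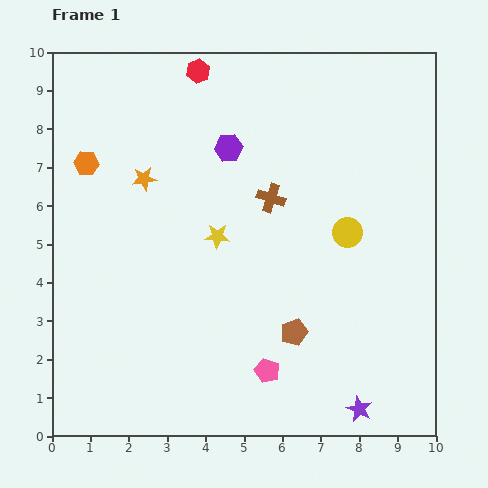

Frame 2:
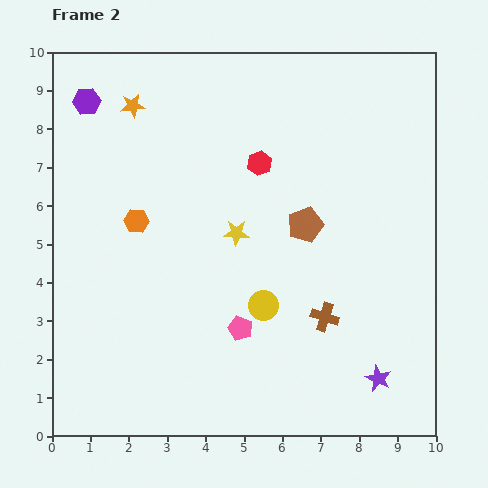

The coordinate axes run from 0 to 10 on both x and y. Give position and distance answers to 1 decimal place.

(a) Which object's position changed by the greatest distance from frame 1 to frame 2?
the purple hexagon

(moved 3.9; next 3.4)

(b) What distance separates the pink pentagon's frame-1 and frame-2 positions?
1.3

The pink pentagon moved from (5.6, 1.7) to (4.9, 2.8), a distance of √(0.7² + 1.1²) ≈ 1.3.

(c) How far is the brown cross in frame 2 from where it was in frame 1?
3.4

The brown cross moved from (5.7, 6.2) to (7.1, 3.1), a distance of √(1.4² + 3.1²) ≈ 3.4.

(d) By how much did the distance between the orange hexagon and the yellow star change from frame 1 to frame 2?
-1.3

Distance in frame 1: 3.9. Distance in frame 2: 2.6.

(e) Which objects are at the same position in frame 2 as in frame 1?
none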